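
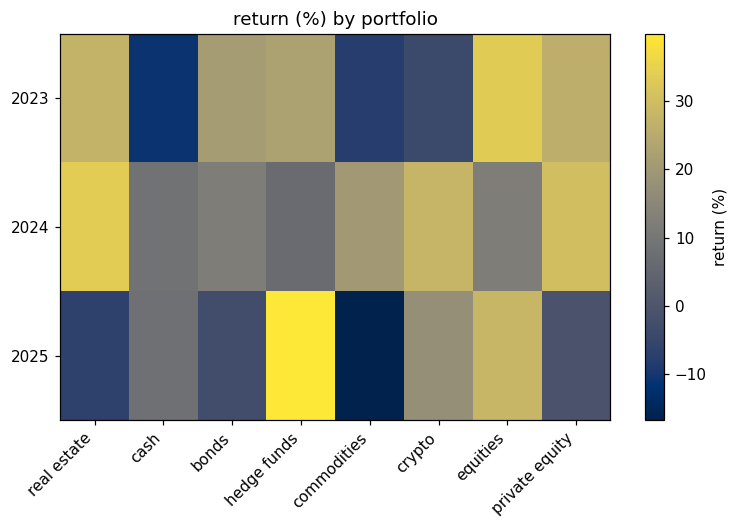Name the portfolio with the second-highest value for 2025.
equities

Top 3 for 2025: hedge funds ≈ 40, equities ≈ 30, crypto ≈ 15.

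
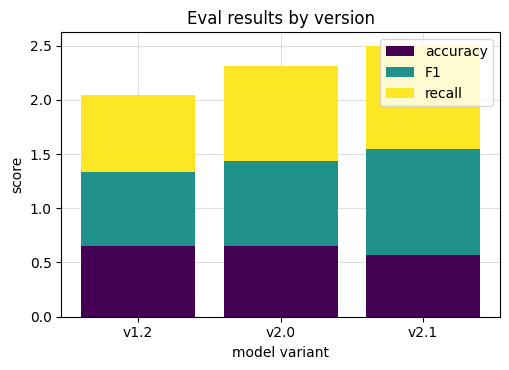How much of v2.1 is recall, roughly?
recall top ≈ 2.5, bottom ≈ 1.5; segment ≈ 1.0.

≈ 1.0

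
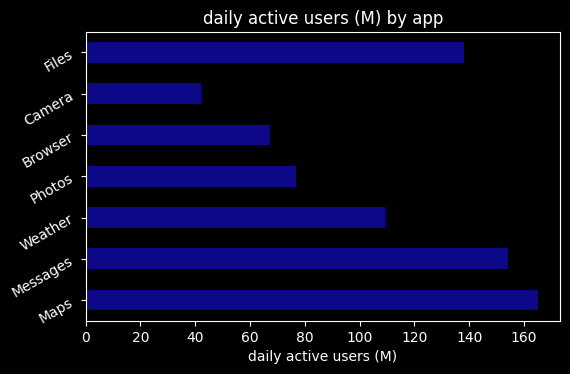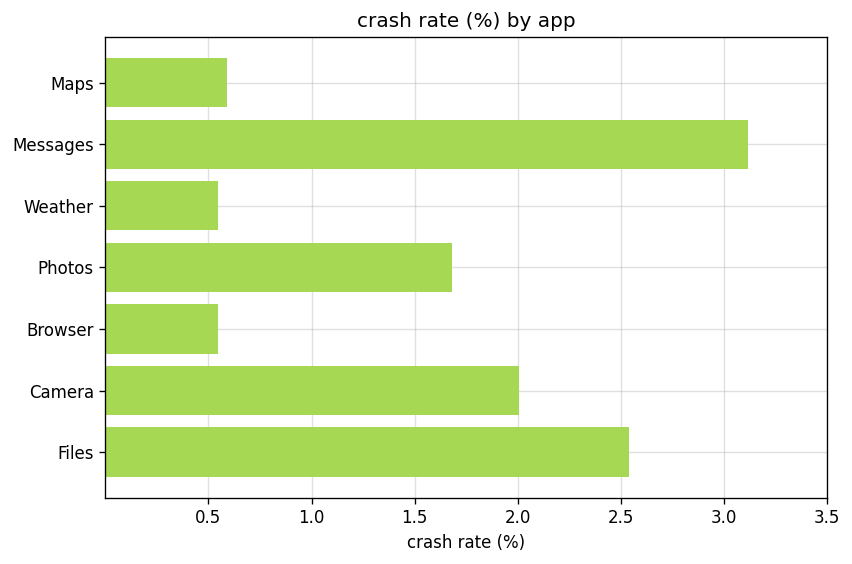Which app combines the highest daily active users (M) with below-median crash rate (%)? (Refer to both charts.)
Chart 2 median crash rate (%) ≈ 1.5; below-median apps: Maps, Weather, Browser. Among those, Maps has the highest daily active users (M) (≈ 160).

Maps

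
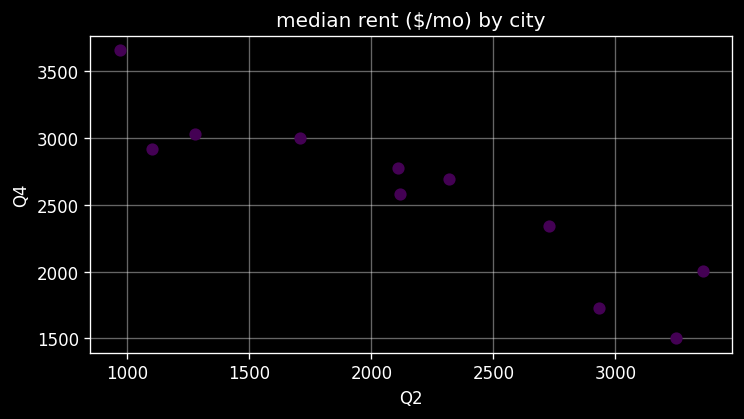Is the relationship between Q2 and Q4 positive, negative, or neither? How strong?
Points are negatively correlated; strong (|r| ≈ 0.9).

negative, strong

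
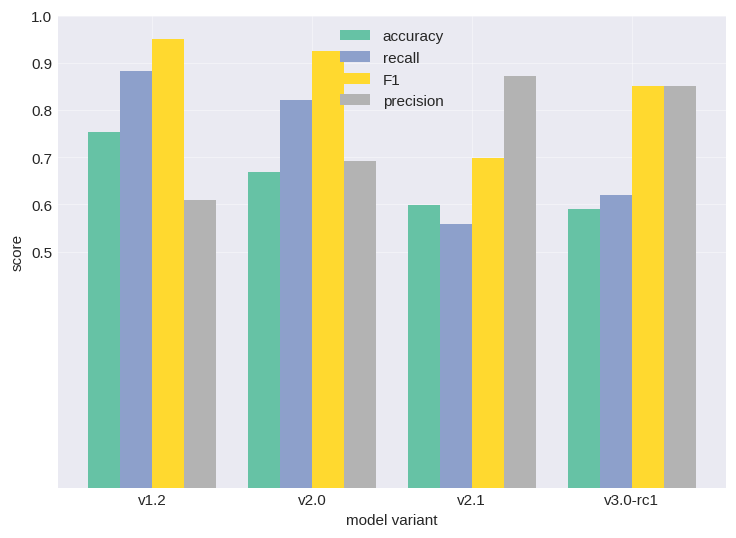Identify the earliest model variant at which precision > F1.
v2.0: precision ≈ 0.7 vs F1 ≈ 0.9 (not yet); v2.1: precision ≈ 0.9 vs F1 ≈ 0.7 (first crossover).

v2.1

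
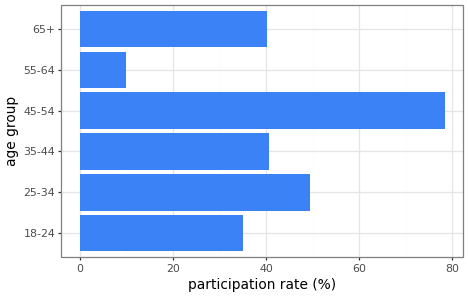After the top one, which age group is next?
Top 3: 45-54 ≈ 80, 25-34 ≈ 50, 35-44 ≈ 40.

25-34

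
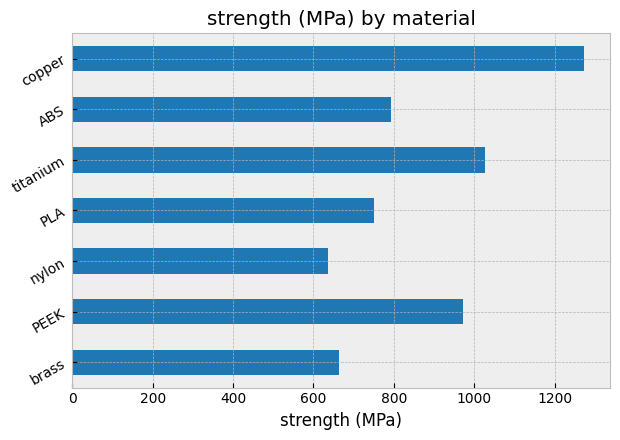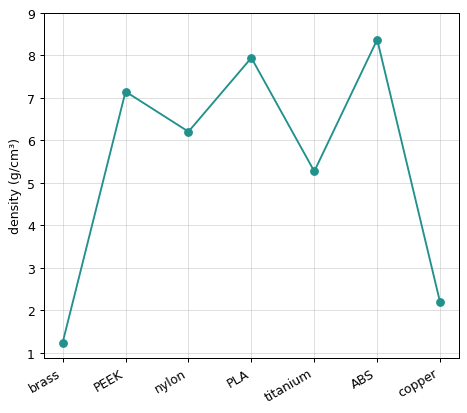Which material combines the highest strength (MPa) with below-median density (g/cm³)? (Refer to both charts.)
copper

Chart 2 median density (g/cm³) ≈ 6; below-median materials: brass, titanium, copper. Among those, copper has the highest strength (MPa) (≈ 1200).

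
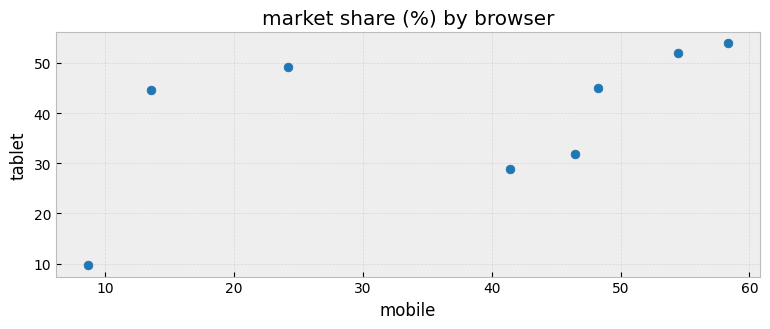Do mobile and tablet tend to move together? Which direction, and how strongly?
positive, moderate

Points are positively correlated; moderate (|r| ≈ 0.5).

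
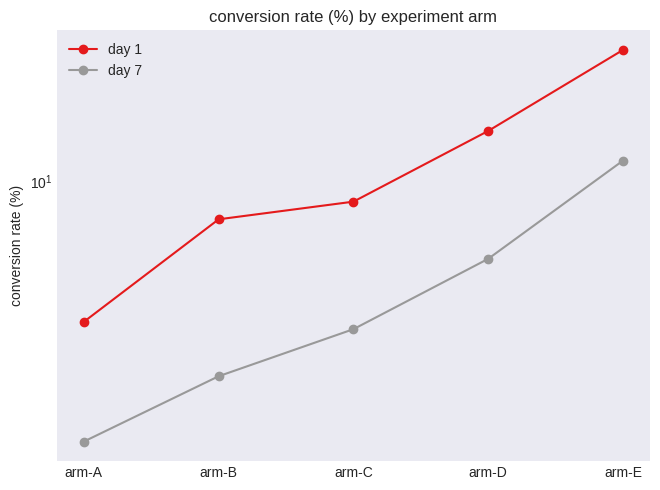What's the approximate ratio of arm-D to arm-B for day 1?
≈ 1.75×

arm-D ≈ 14, arm-B ≈ 8; 14/8 ≈ 1.75.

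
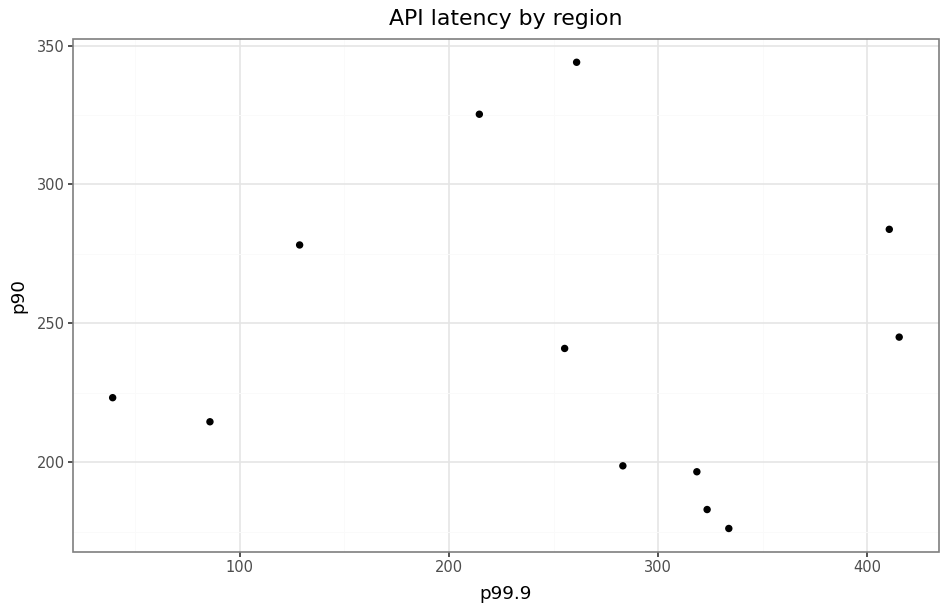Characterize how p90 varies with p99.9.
no clear correlation

Points are roughly uncorrelated; weak (|r| ≈ 0.1).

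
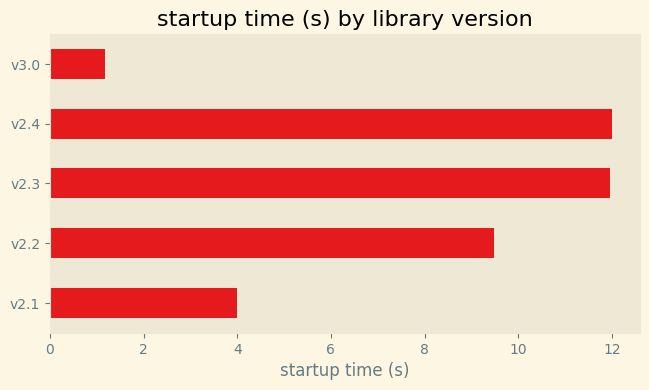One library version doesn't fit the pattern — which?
v3.0

v3.0 ≈ 1; the rest sit between ≈ 4 and ≈ 12.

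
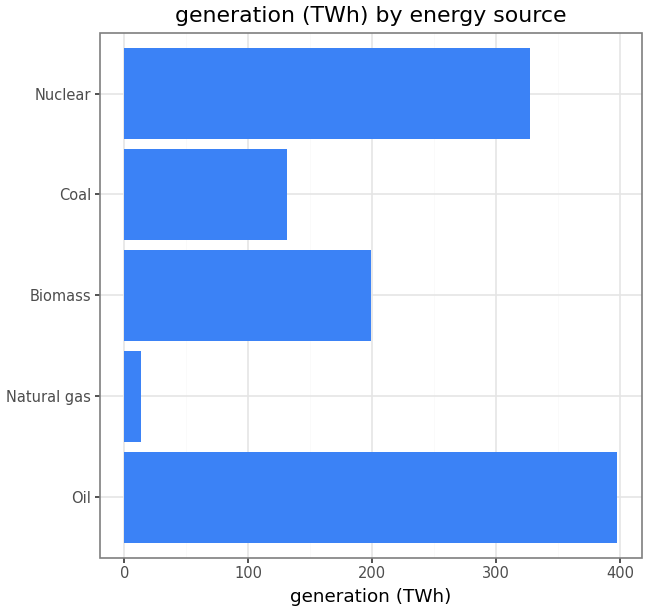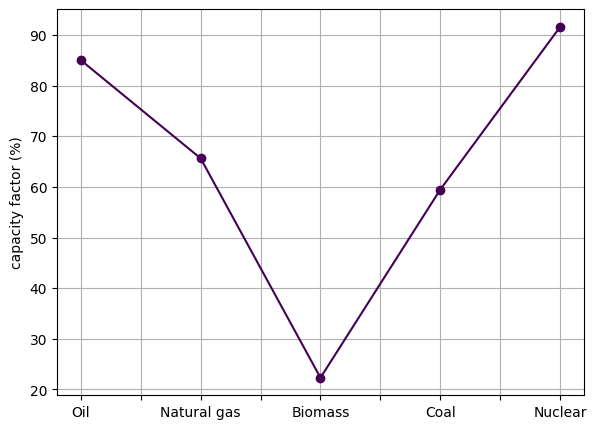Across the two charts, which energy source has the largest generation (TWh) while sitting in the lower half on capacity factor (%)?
Chart 2 median capacity factor (%) ≈ 70; below-median energy sources: Biomass, Coal. Among those, Biomass has the highest generation (TWh) (≈ 200).

Biomass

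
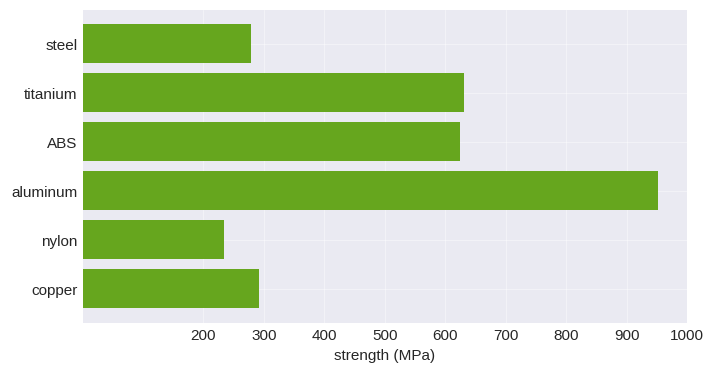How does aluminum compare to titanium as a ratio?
aluminum ≈ 1000, titanium ≈ 600; 1000/600 ≈ 1.67.

≈ 1.67×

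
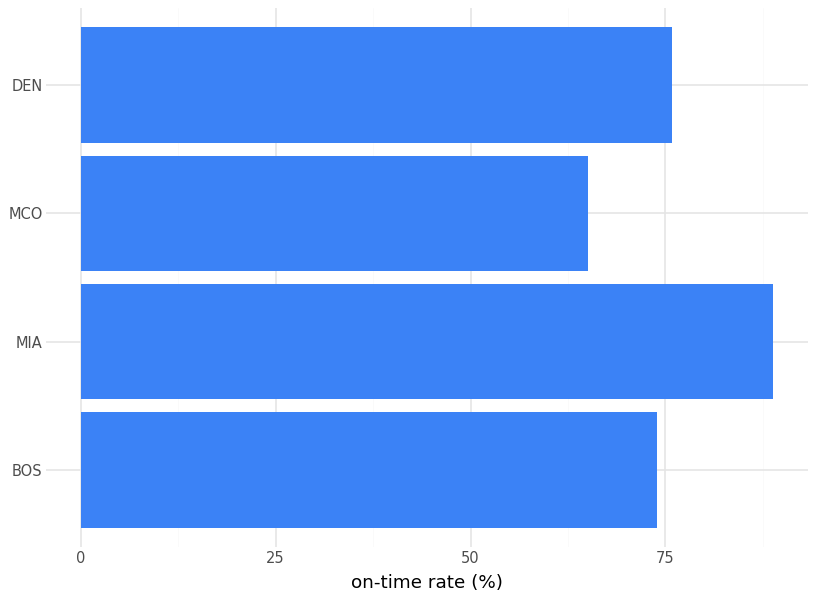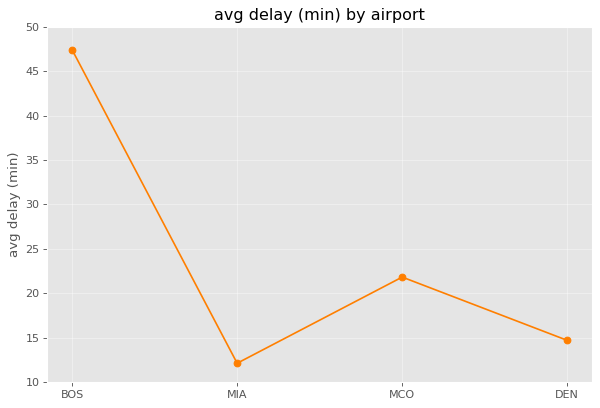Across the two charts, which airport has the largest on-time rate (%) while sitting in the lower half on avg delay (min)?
MIA

Chart 2 median avg delay (min) ≈ 20; below-median airports: MIA, DEN. Among those, MIA has the highest on-time rate (%) (≈ 90).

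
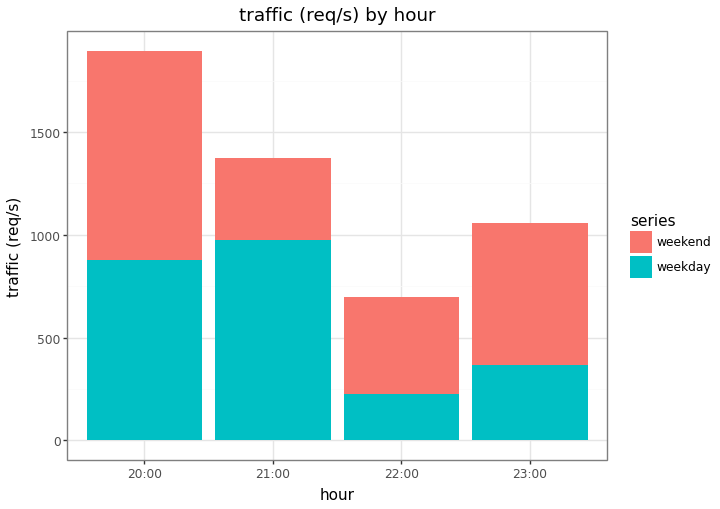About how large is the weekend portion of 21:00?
≈ 400

weekend top ≈ 1400, bottom ≈ 1000; segment ≈ 400.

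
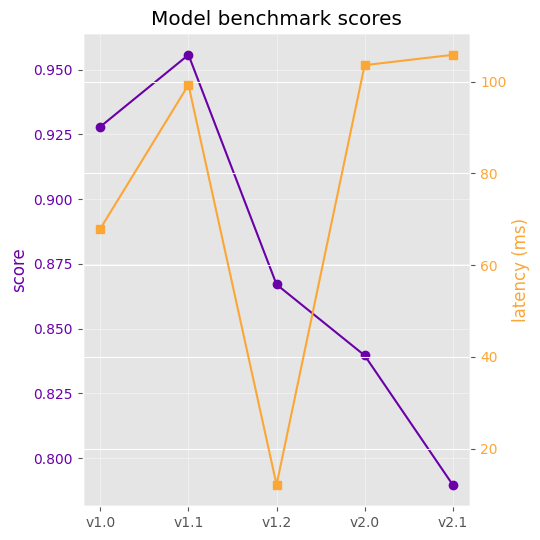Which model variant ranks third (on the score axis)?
Top 4 (on the score axis): v1.1 ≈ 0.96, v1.0 ≈ 0.92, v1.2 ≈ 0.86, v2.0 ≈ 0.84.

v1.2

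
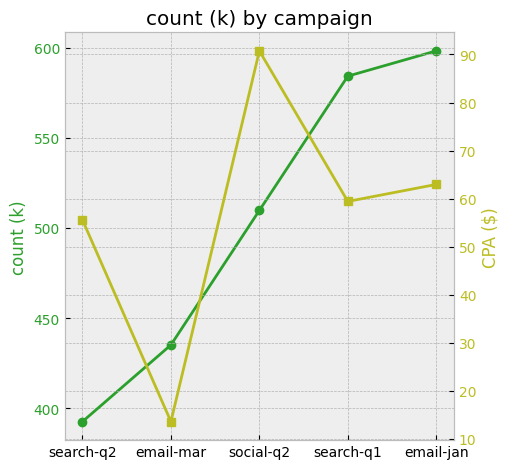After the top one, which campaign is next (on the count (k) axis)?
search-q1

Top 3 (on the count (k) axis): email-jan ≈ 600, search-q1 ≈ 580, social-q2 ≈ 500.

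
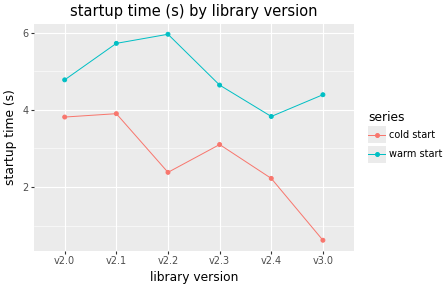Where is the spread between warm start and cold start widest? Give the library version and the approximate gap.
v3.0: warm start ≈ 4.5, cold start ≈ 0.5 → gap ≈ 4.0. Next-largest (v2.2) is only ≈ 3.5.

v3.0, ≈ 4.0 s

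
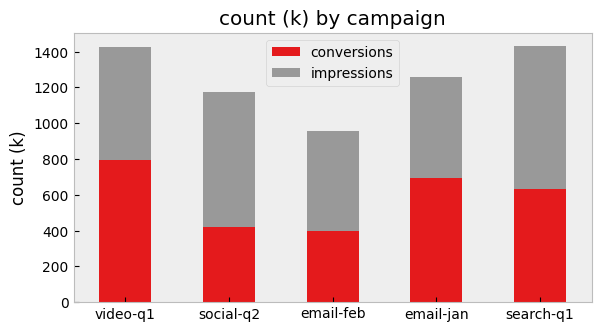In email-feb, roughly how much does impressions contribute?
≈ 600

impressions top ≈ 1000, bottom ≈ 400; segment ≈ 600.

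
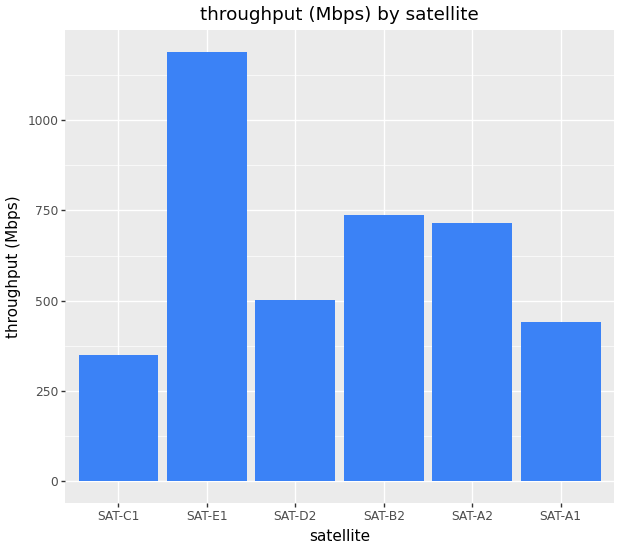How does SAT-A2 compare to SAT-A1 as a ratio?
SAT-A2 ≈ 700, SAT-A1 ≈ 400; 700/400 ≈ 1.75.

≈ 1.75×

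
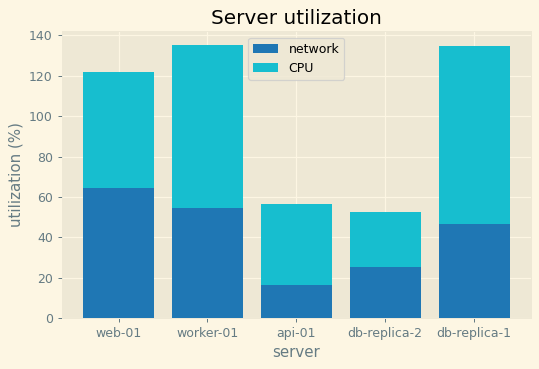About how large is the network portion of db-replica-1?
network top ≈ 40, bottom ≈ 0; segment ≈ 40.

≈ 40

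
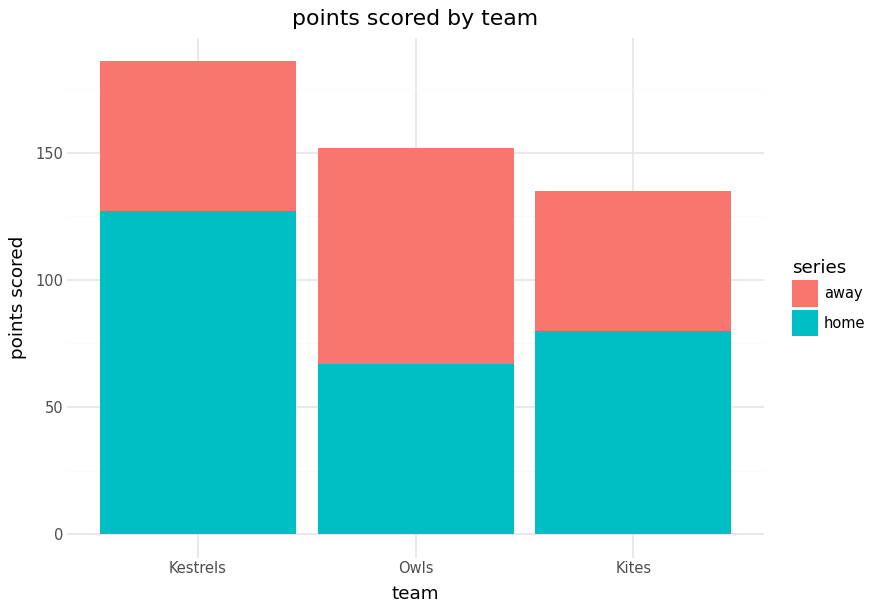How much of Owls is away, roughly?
away top ≈ 160, bottom ≈ 60; segment ≈ 100.

≈ 100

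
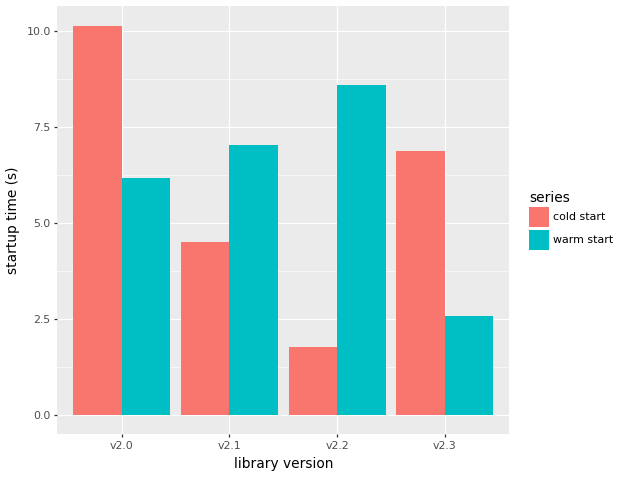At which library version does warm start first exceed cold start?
v2.1

v2.0: warm start ≈ 6 vs cold start ≈ 10 (not yet); v2.1: warm start ≈ 7 vs cold start ≈ 4 (first crossover).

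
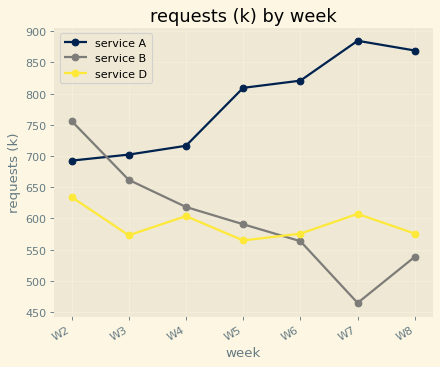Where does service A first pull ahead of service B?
W3

W2: service A ≈ 700 vs service B ≈ 750 (not yet); W3: service A ≈ 700 vs service B ≈ 650 (first crossover).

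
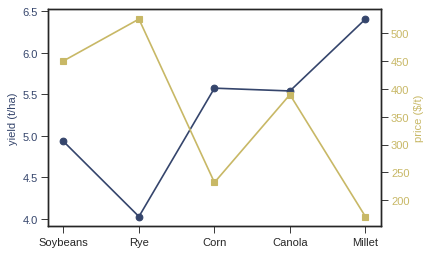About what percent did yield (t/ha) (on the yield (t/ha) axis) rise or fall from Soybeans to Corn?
≈ +12%

Soybeans ≈ 5.0, Corn ≈ 5.6; (5.6 − 5.0) / 5.0 ≈ +12%.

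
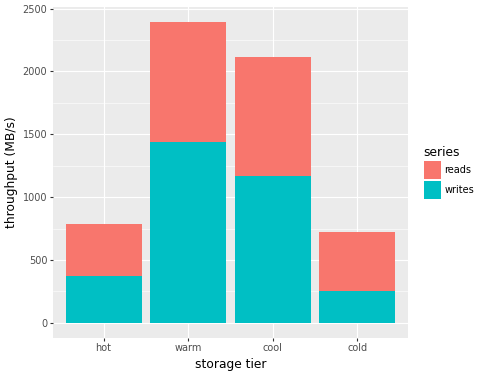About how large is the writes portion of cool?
writes top ≈ 1200, bottom ≈ 0; segment ≈ 1200.

≈ 1200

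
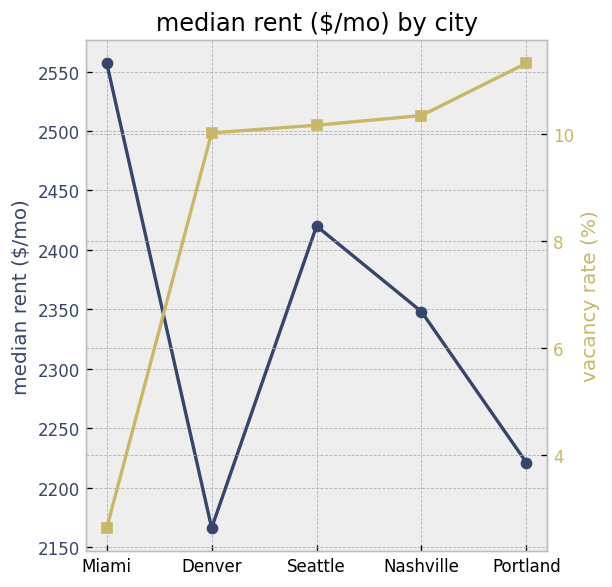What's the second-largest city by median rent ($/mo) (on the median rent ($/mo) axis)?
Top 3 (on the median rent ($/mo) axis): Miami ≈ 2550, Seattle ≈ 2400, Nashville ≈ 2350.

Seattle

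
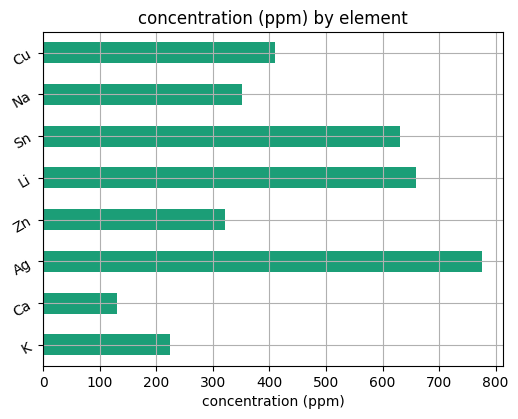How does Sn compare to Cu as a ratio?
Sn ≈ 600, Cu ≈ 400; 600/400 ≈ 1.5.

≈ 1.5×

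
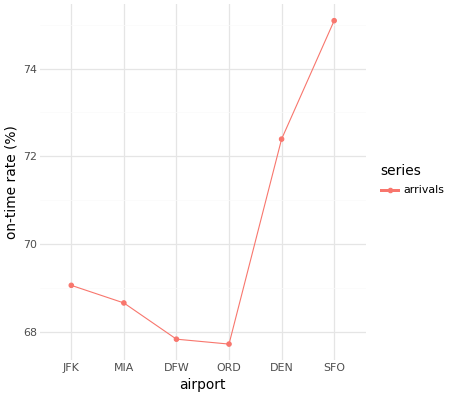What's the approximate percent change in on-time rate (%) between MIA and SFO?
≈ +8.7%

MIA ≈ 69, SFO ≈ 75; (75 − 69) / 69 ≈ +8.7%.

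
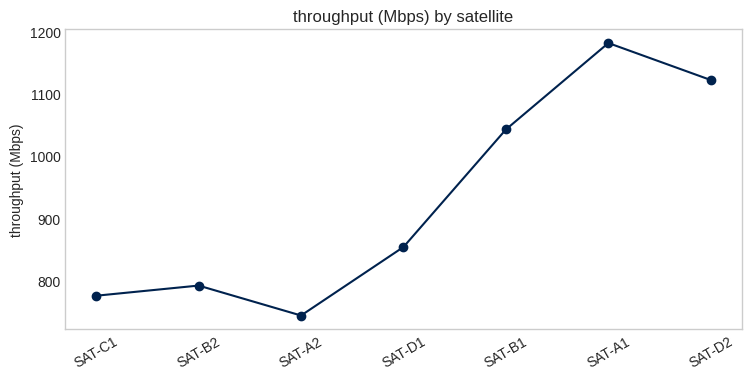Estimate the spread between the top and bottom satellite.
≈ 450

Max SAT-A1 ≈ 1200, min SAT-A2 ≈ 750; range ≈ 450.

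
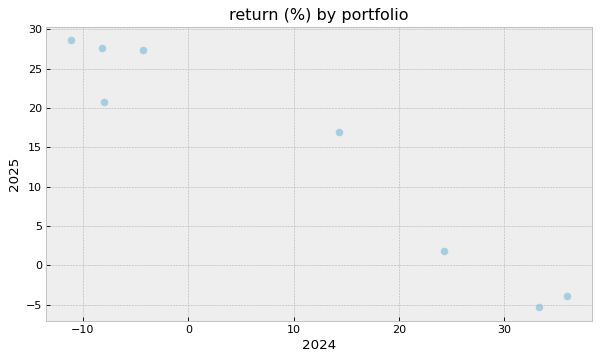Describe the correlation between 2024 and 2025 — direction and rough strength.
negative, strong

Points are negatively correlated; strong (|r| ≈ 1.0).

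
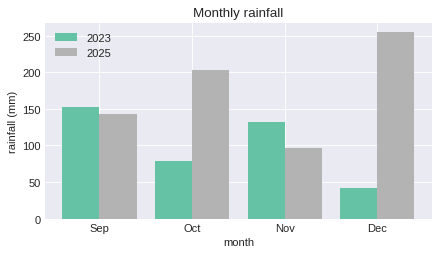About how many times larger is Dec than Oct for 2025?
Dec ≈ 250, Oct ≈ 200; 250/200 ≈ 1.25.

≈ 1.25×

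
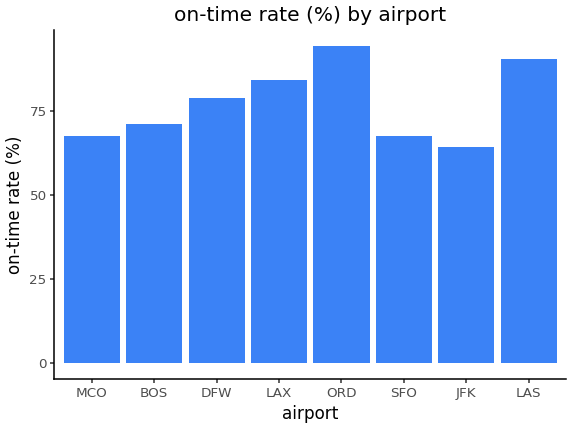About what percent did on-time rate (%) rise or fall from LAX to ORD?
≈ +12.5%

LAX ≈ 80, ORD ≈ 90; (90 − 80) / 80 ≈ +12.5%.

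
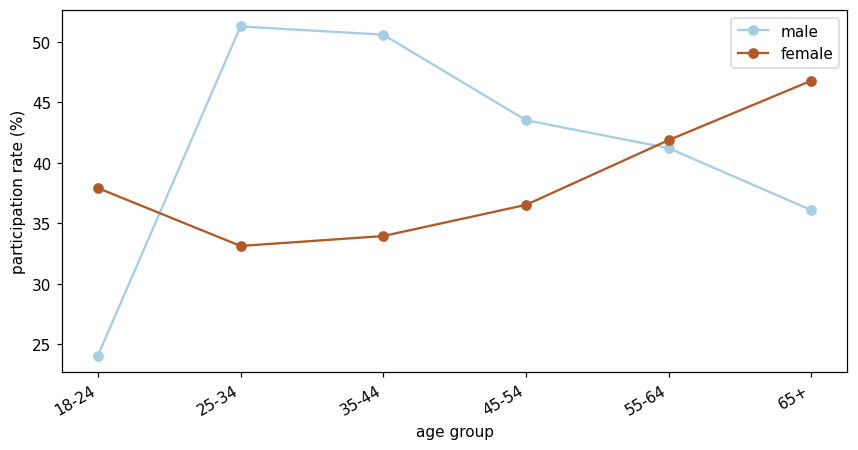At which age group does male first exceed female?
18-24: male ≈ 25 vs female ≈ 40 (not yet); 25-34: male ≈ 50 vs female ≈ 35 (first crossover).

25-34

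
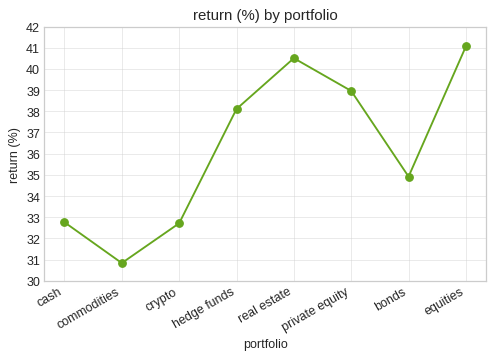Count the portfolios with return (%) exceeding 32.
7

Above 32: cash, crypto, hedge funds, real estate, private equity, bonds, equities.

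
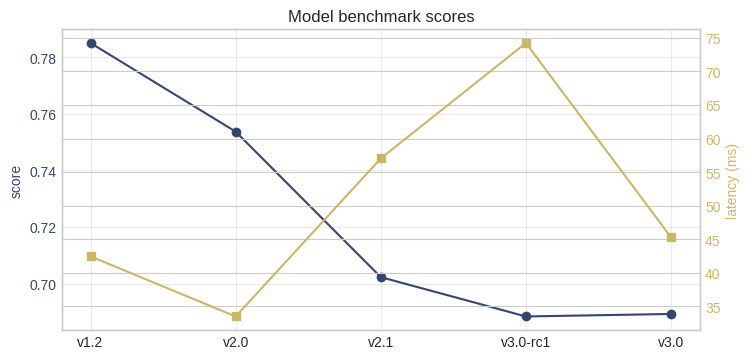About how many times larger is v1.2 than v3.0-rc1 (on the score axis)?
≈ 1.14×

v1.2 ≈ 0.79, v3.0-rc1 ≈ 0.69; 0.79/0.69 ≈ 1.14.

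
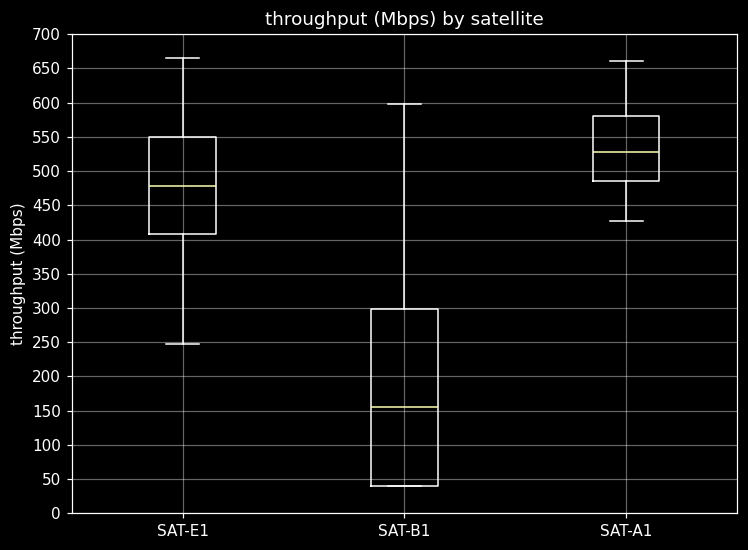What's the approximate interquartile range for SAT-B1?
Q3 ≈ 300, Q1 ≈ 50; IQR ≈ 250.

≈ 250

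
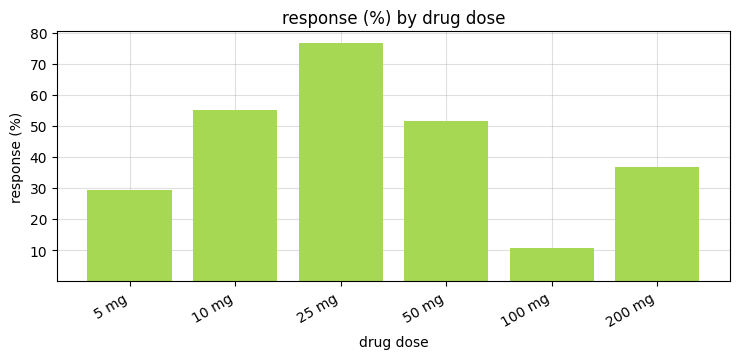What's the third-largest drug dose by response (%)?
Top 4: 25 mg ≈ 80, 10 mg ≈ 60, 50 mg ≈ 50, 200 mg ≈ 40.

50 mg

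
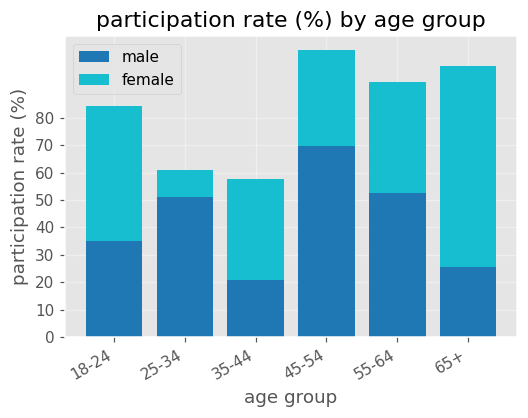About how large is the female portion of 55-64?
≈ 40

female top ≈ 90, bottom ≈ 50; segment ≈ 40.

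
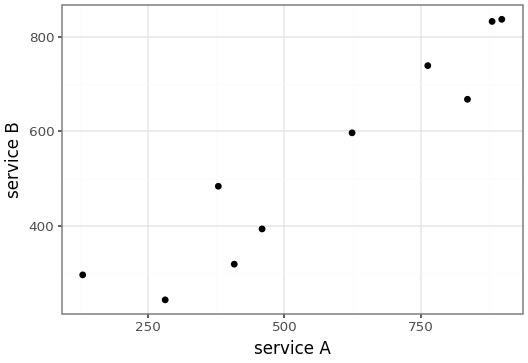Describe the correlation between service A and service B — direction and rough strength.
Points are positively correlated; strong (|r| ≈ 0.9).

positive, strong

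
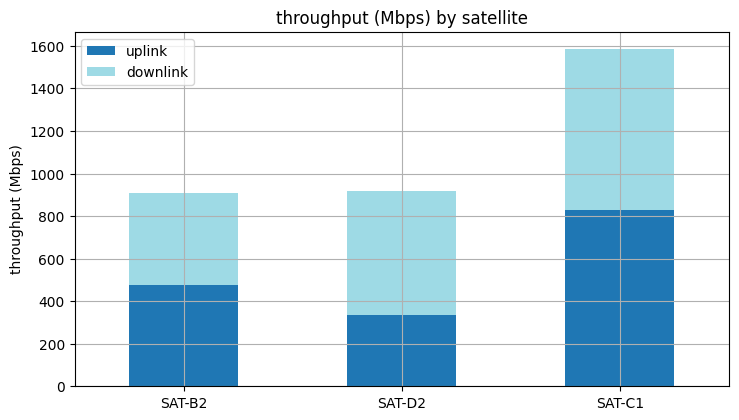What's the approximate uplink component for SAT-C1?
≈ 800

uplink top ≈ 800, bottom ≈ 0; segment ≈ 800.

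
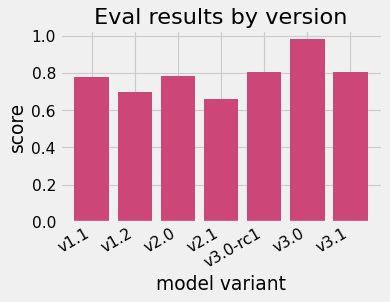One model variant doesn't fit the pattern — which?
v3.0

v3.0 ≈ 1.0; the rest sit between ≈ 0.7 and ≈ 0.8.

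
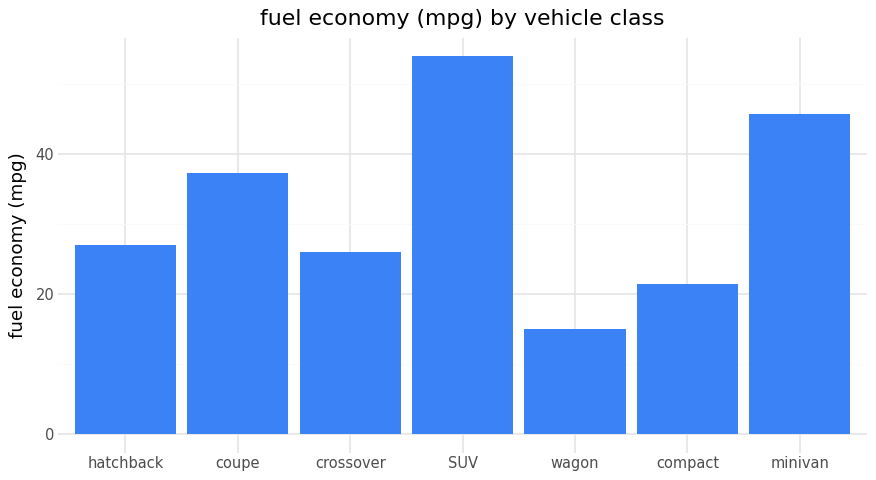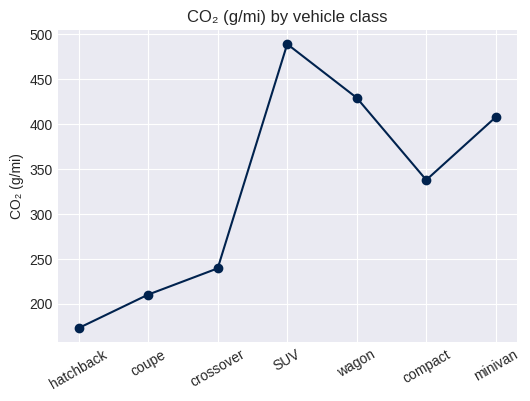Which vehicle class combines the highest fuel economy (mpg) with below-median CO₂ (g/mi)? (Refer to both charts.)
Chart 2 median CO₂ (g/mi) ≈ 350; below-median vehicle classes: hatchback, coupe, crossover. Among those, coupe has the highest fuel economy (mpg) (≈ 35).

coupe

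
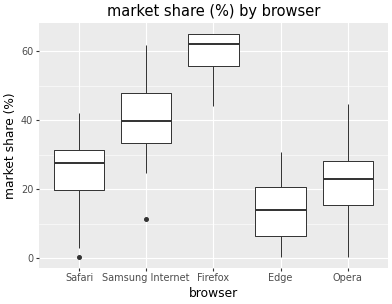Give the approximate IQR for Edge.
Q3 ≈ 20, Q1 ≈ 5; IQR ≈ 15.

≈ 15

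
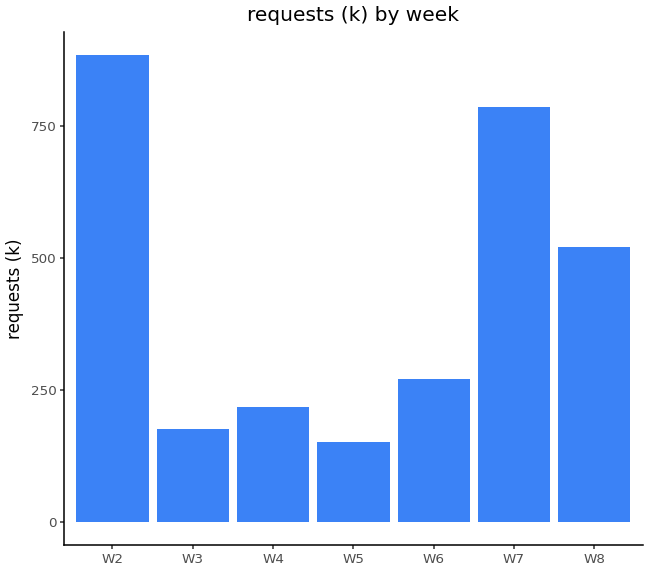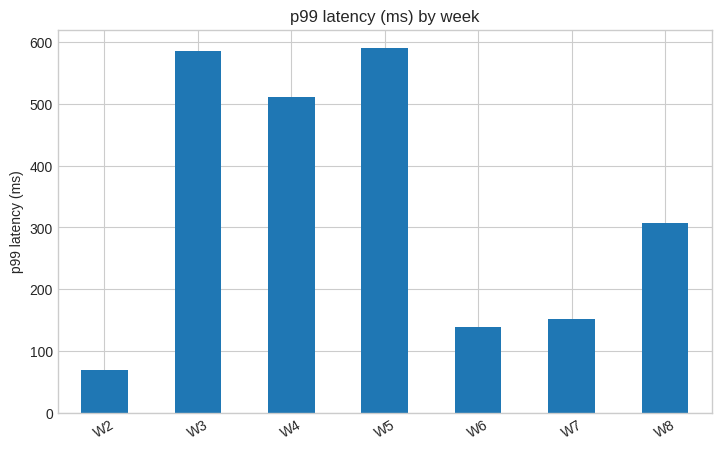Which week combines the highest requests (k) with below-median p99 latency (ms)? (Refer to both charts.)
Chart 2 median p99 latency (ms) ≈ 300; below-median weeks: W2, W6, W7. Among those, W2 has the highest requests (k) (≈ 900).

W2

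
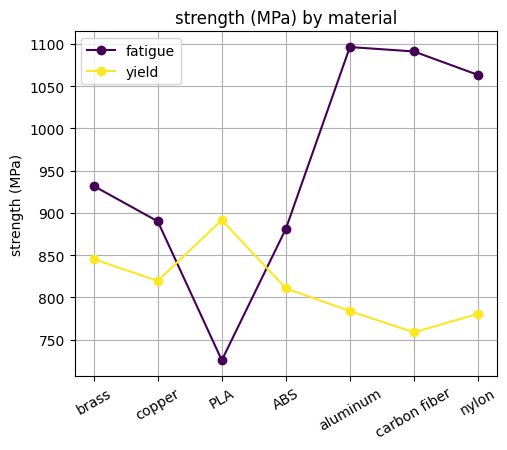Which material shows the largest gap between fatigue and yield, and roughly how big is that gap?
carbon fiber: fatigue ≈ 1100, yield ≈ 750 → gap ≈ 350. Next-largest (aluminum) is only ≈ 300.

carbon fiber, ≈ 350 MPa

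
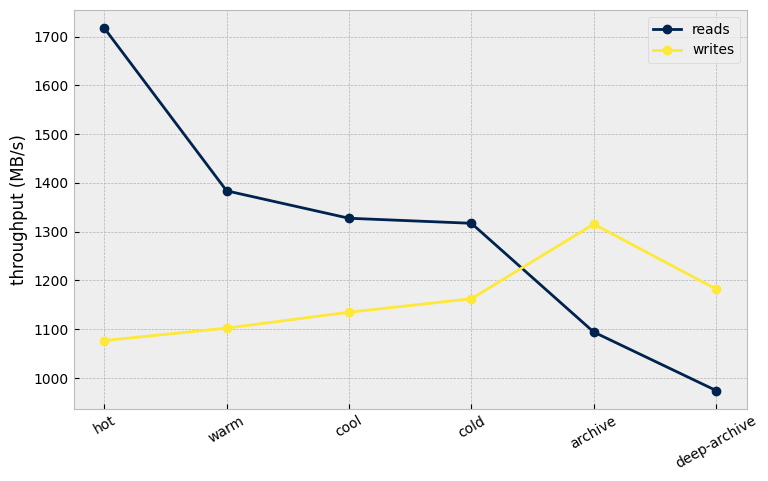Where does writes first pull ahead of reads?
cold: writes ≈ 1200 vs reads ≈ 1300 (not yet); archive: writes ≈ 1300 vs reads ≈ 1100 (first crossover).

archive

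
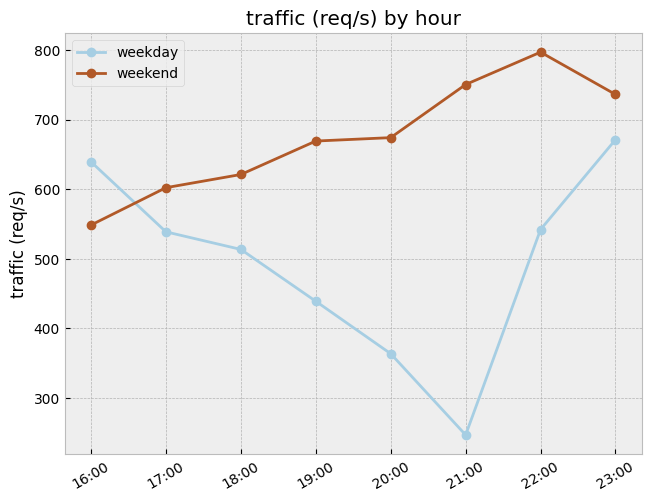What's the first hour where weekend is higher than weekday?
17:00

16:00: weekend ≈ 550 vs weekday ≈ 650 (not yet); 17:00: weekend ≈ 600 vs weekday ≈ 550 (first crossover).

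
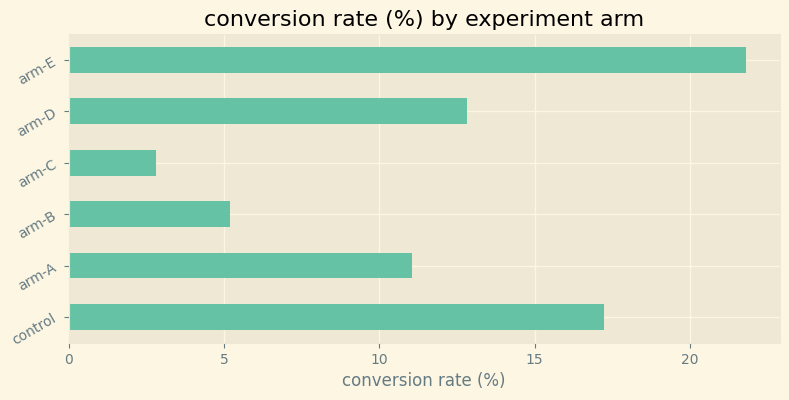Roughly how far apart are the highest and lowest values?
Max arm-E ≈ 22, min arm-C ≈ 2; range ≈ 20.

≈ 20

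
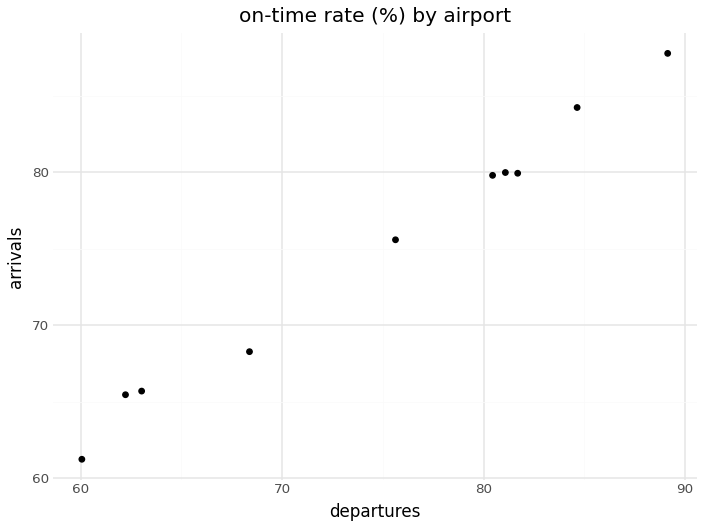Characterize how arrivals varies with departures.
Points are positively correlated; strong (|r| ≈ 1.0).

positive, strong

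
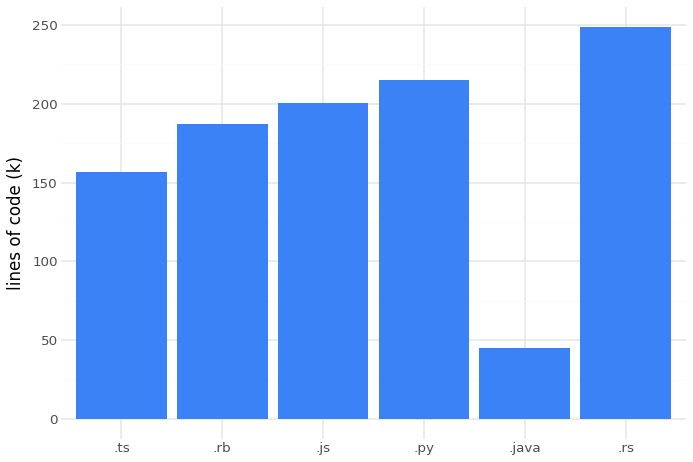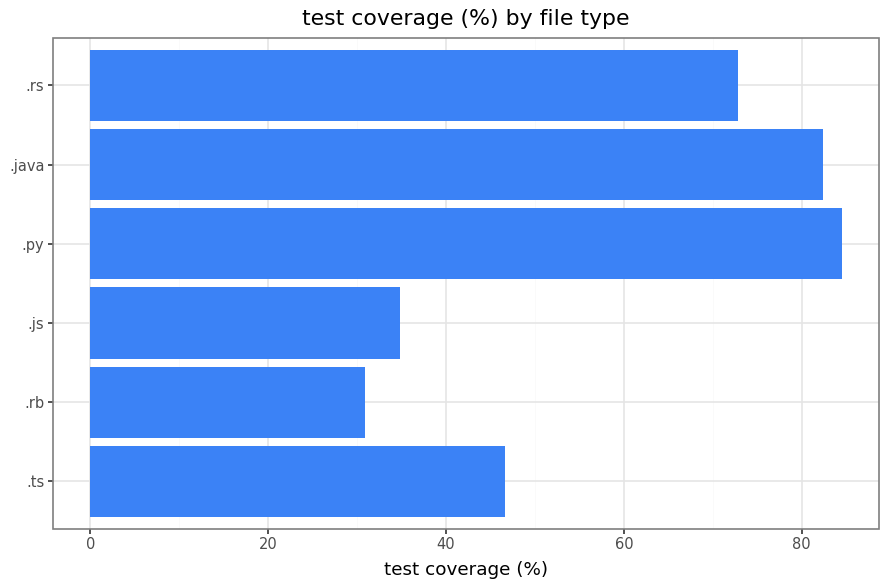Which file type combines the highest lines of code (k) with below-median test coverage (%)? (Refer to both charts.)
Chart 2 median test coverage (%) ≈ 60; below-median file types: .ts, .rb, .js. Among those, .js has the highest lines of code (k) (≈ 200).

.js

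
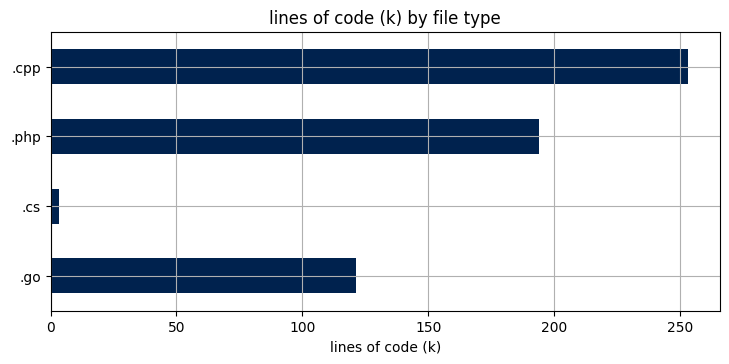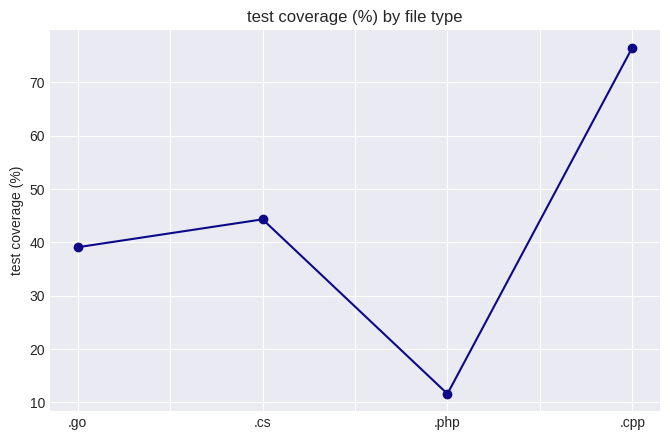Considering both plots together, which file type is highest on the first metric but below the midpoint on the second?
Chart 2 median test coverage (%) ≈ 40; below-median file types: .go, .php. Among those, .php has the highest lines of code (k) (≈ 200).

.php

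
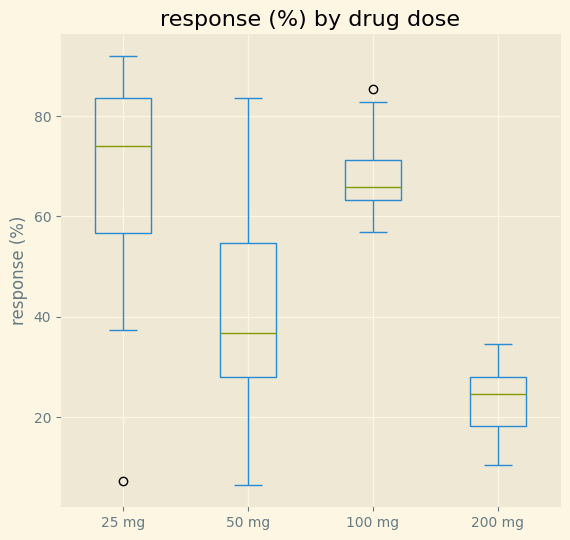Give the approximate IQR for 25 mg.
Q3 ≈ 85, Q1 ≈ 55; IQR ≈ 30.

≈ 30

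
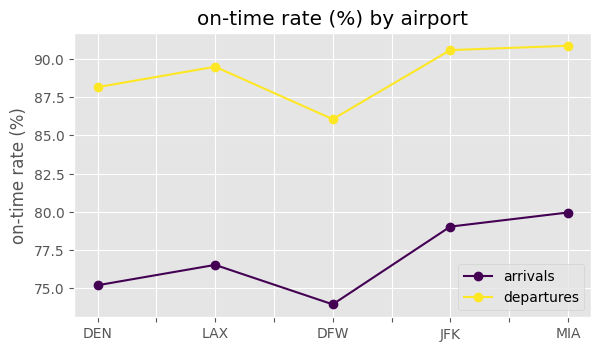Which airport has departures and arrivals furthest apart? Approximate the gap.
LAX, ≈ 14 %

LAX: departures ≈ 90, arrivals ≈ 76 → gap ≈ 14. Next-largest (DEN) is only ≈ 12.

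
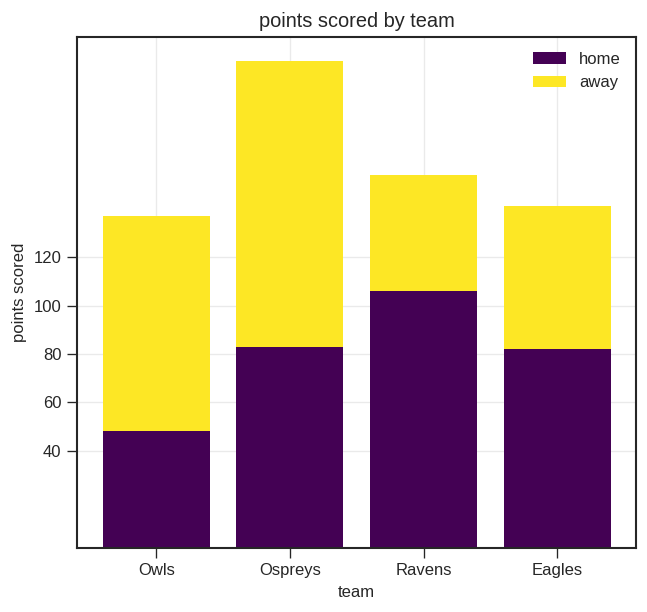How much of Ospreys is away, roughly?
away top ≈ 200, bottom ≈ 80; segment ≈ 120.

≈ 120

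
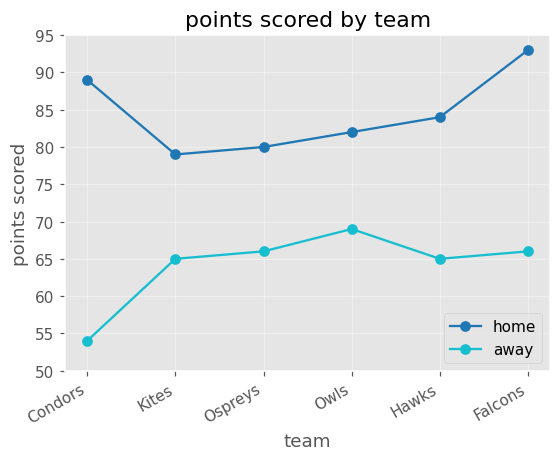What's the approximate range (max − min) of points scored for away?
Max Owls ≈ 70, min Condors ≈ 55; range ≈ 15.

≈ 15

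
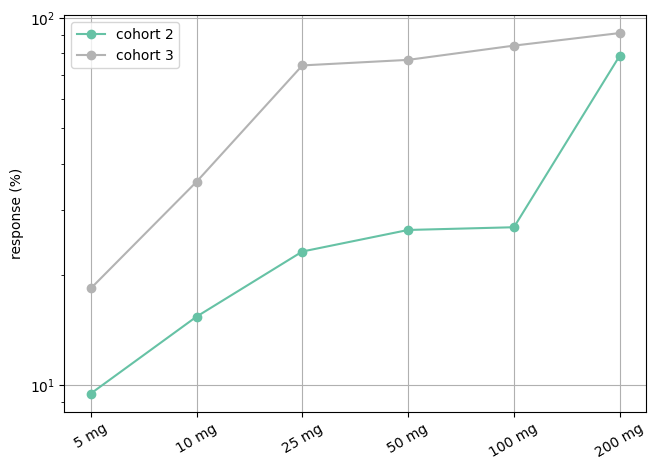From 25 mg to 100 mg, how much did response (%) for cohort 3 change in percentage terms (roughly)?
≈ +14.3%

25 mg ≈ 70, 100 mg ≈ 80; (80 − 70) / 70 ≈ +14.3%.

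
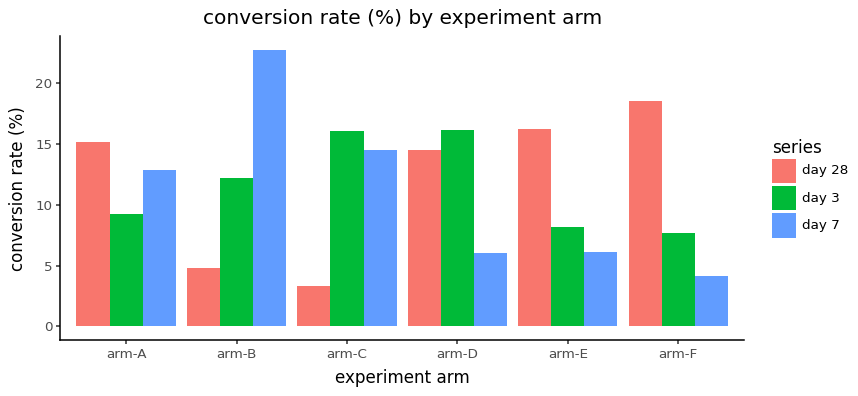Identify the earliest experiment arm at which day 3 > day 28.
arm-A: day 3 ≈ 10 vs day 28 ≈ 16 (not yet); arm-B: day 3 ≈ 12 vs day 28 ≈ 4 (first crossover).

arm-B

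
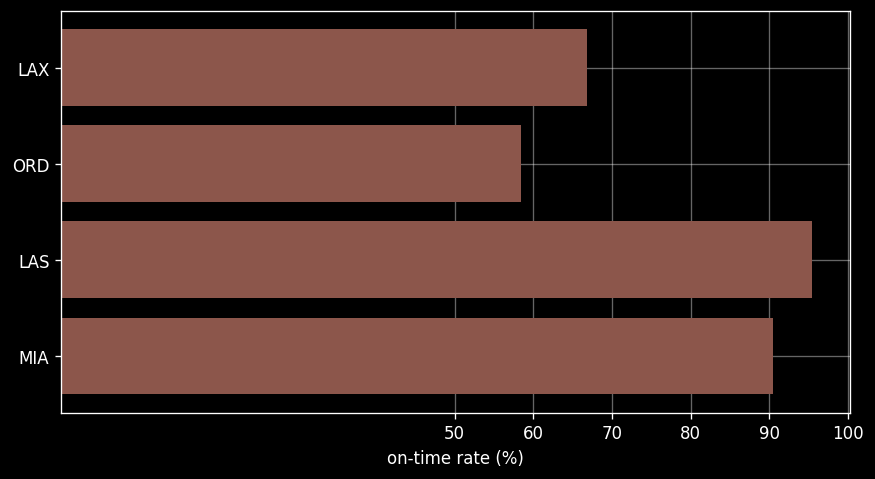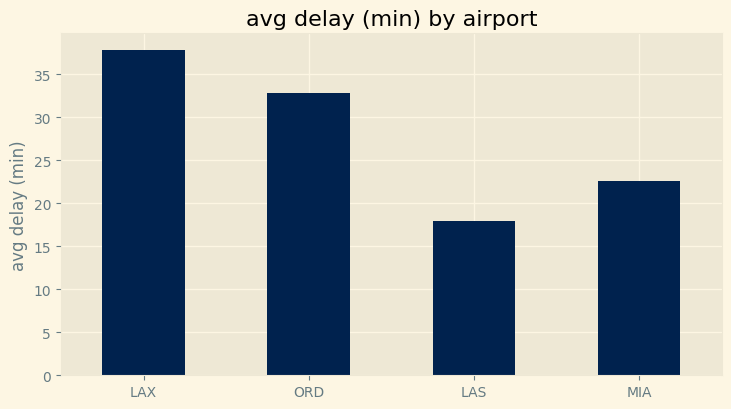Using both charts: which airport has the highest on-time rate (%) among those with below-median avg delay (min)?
LAS

Chart 2 median avg delay (min) ≈ 30; below-median airports: LAS, MIA. Among those, LAS has the highest on-time rate (%) (≈ 100).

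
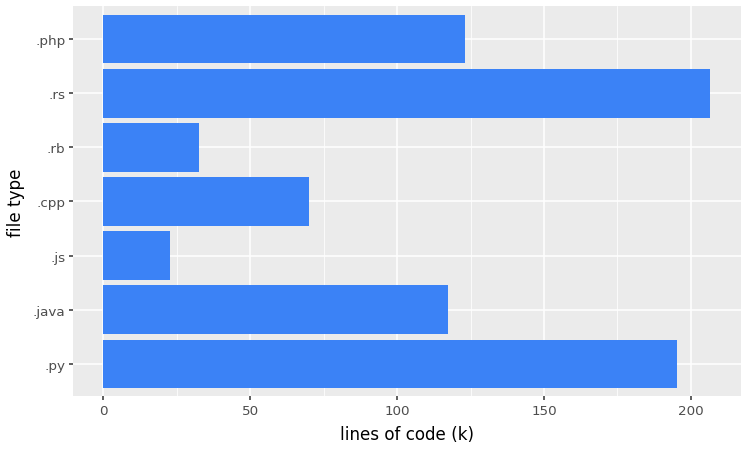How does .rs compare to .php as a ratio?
.rs ≈ 200, .php ≈ 120; 200/120 ≈ 1.67.

≈ 1.67×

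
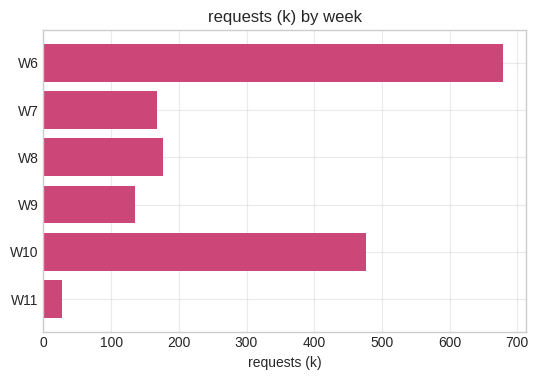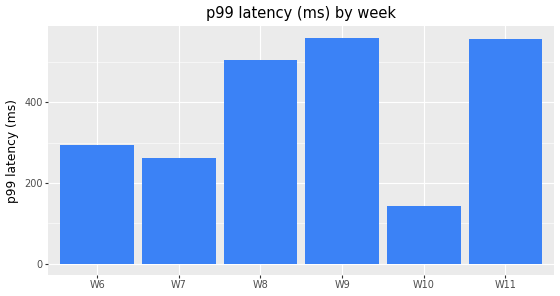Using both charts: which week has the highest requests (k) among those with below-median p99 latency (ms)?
Chart 2 median p99 latency (ms) ≈ 400; below-median weeks: W6, W7, W10. Among those, W6 has the highest requests (k) (≈ 700).

W6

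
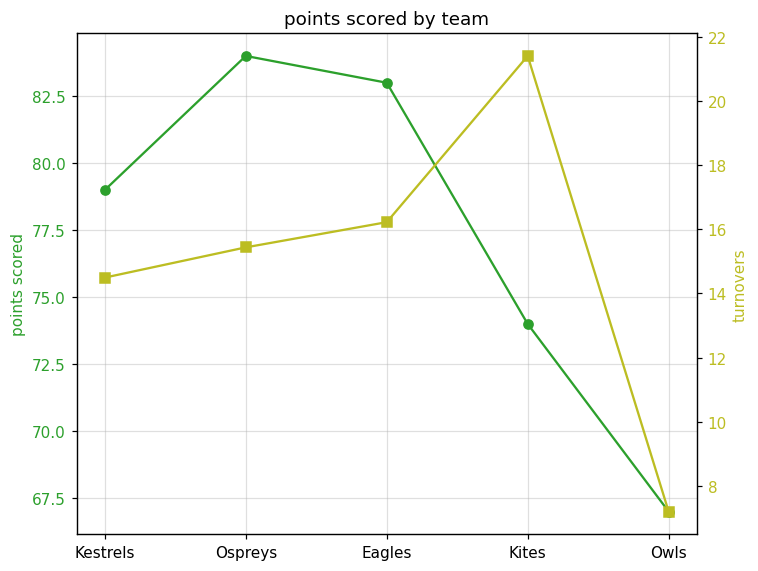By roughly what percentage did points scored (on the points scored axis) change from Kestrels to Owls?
≈ -15%

Kestrels ≈ 80, Owls ≈ 68; (68 − 80) / 80 ≈ -15%.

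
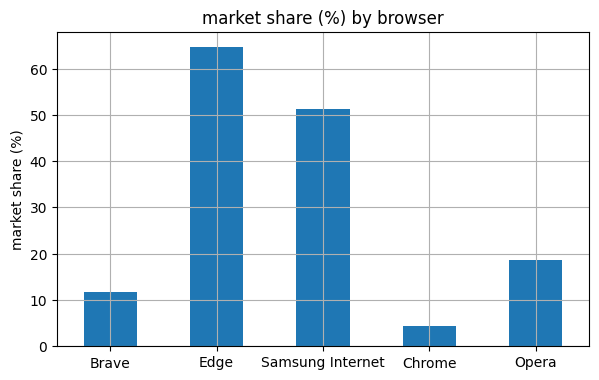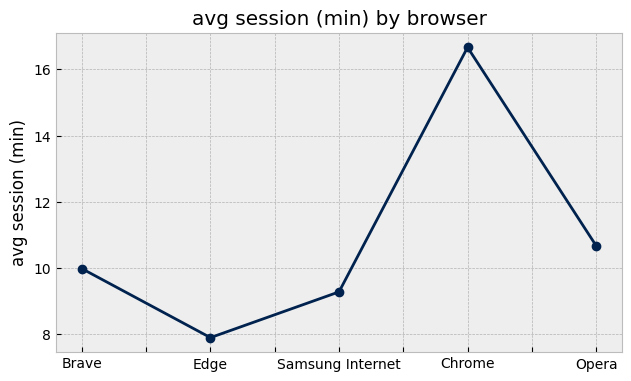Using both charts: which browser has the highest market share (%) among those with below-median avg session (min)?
Chart 2 median avg session (min) ≈ 10; below-median browsers: Edge, Samsung Internet. Among those, Edge has the highest market share (%) (≈ 60).

Edge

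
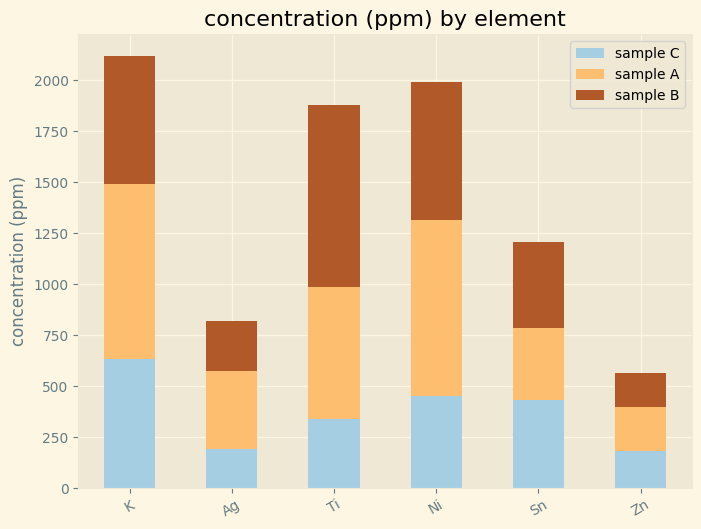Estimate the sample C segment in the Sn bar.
≈ 400

sample C top ≈ 400, bottom ≈ 0; segment ≈ 400.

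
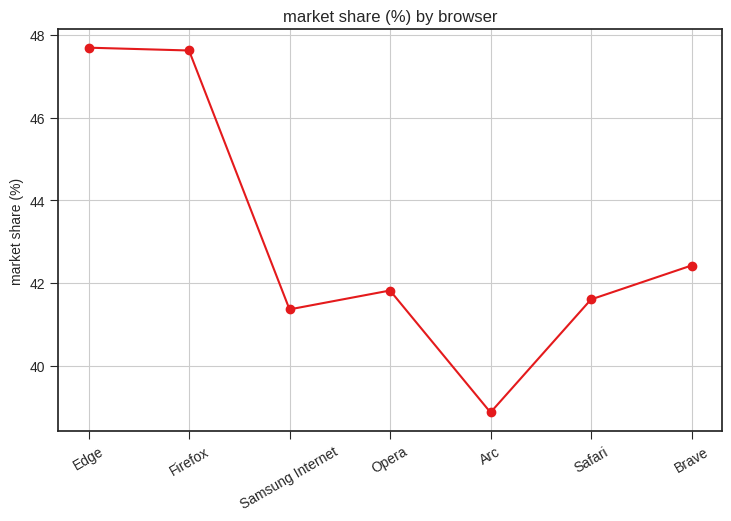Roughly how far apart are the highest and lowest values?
≈ 9

Max Edge ≈ 48, min Arc ≈ 39; range ≈ 9.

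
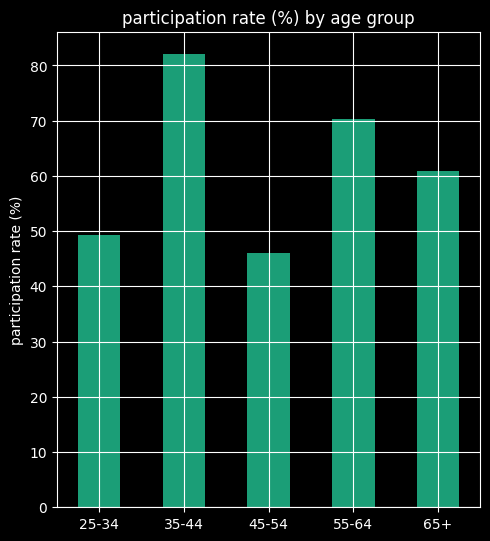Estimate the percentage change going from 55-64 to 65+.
≈ -14.3%

55-64 ≈ 70, 65+ ≈ 60; (60 − 70) / 70 ≈ -14.3%.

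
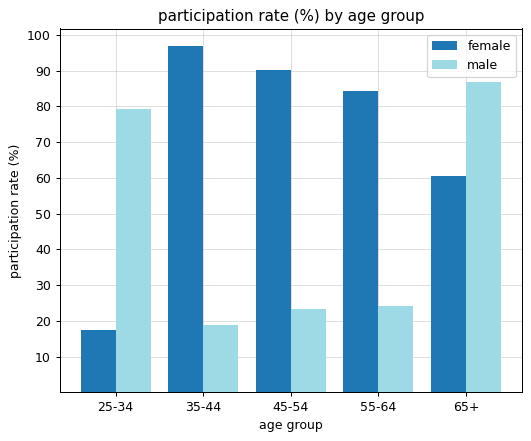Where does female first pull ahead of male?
25-34: female ≈ 20 vs male ≈ 80 (not yet); 35-44: female ≈ 100 vs male ≈ 20 (first crossover).

35-44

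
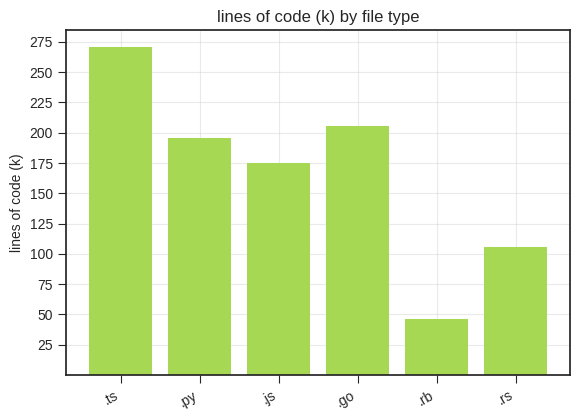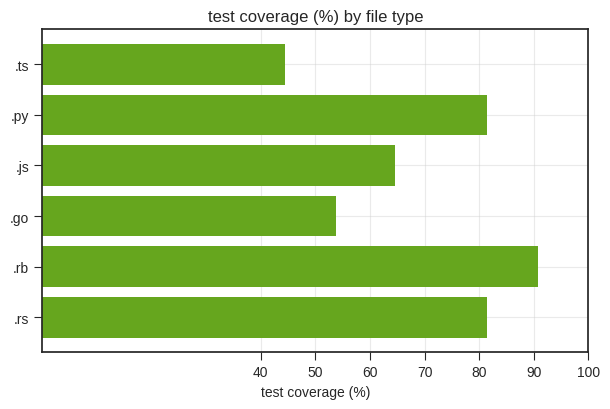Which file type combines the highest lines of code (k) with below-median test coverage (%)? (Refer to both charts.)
.ts

Chart 2 median test coverage (%) ≈ 70; below-median file types: .ts, .js, .go. Among those, .ts has the highest lines of code (k) (≈ 275).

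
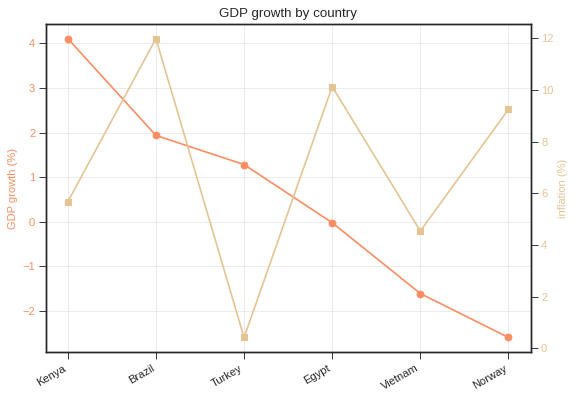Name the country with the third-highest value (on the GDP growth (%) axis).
Top 4 (on the GDP growth (%) axis): Kenya ≈ 4, Brazil ≈ 2, Turkey ≈ 1, Egypt ≈ 0.

Turkey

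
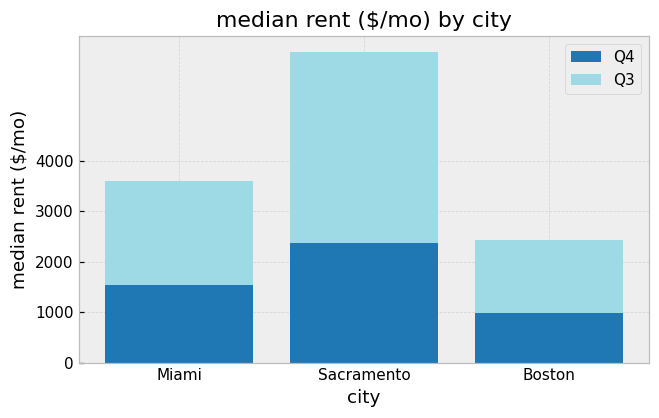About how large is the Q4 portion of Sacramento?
≈ 2000

Q4 top ≈ 2000, bottom ≈ 0; segment ≈ 2000.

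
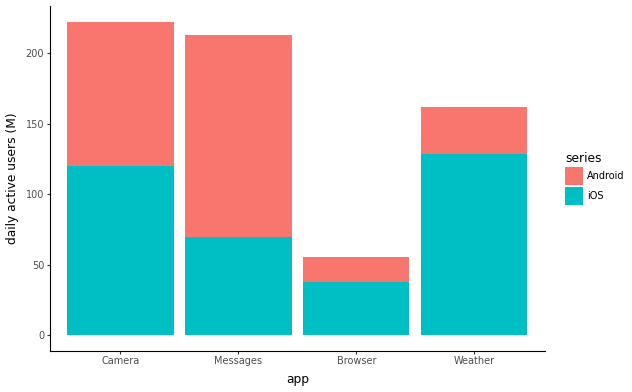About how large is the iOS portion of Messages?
iOS top ≈ 60, bottom ≈ 0; segment ≈ 60.

≈ 60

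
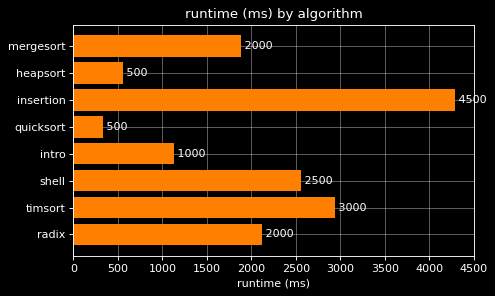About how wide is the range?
Max insertion ≈ 4500, min quicksort ≈ 500; range ≈ 4000.

≈ 4000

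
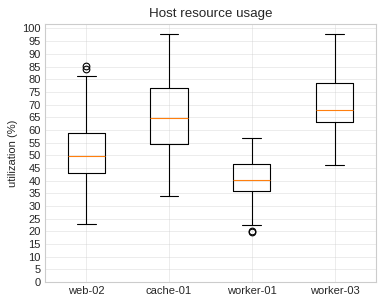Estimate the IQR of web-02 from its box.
Q3 ≈ 60, Q1 ≈ 45; IQR ≈ 15.

≈ 15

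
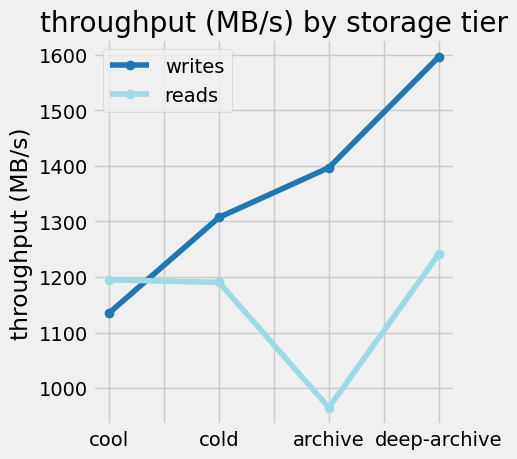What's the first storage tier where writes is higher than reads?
cold

cool: writes ≈ 1100 vs reads ≈ 1200 (not yet); cold: writes ≈ 1300 vs reads ≈ 1200 (first crossover).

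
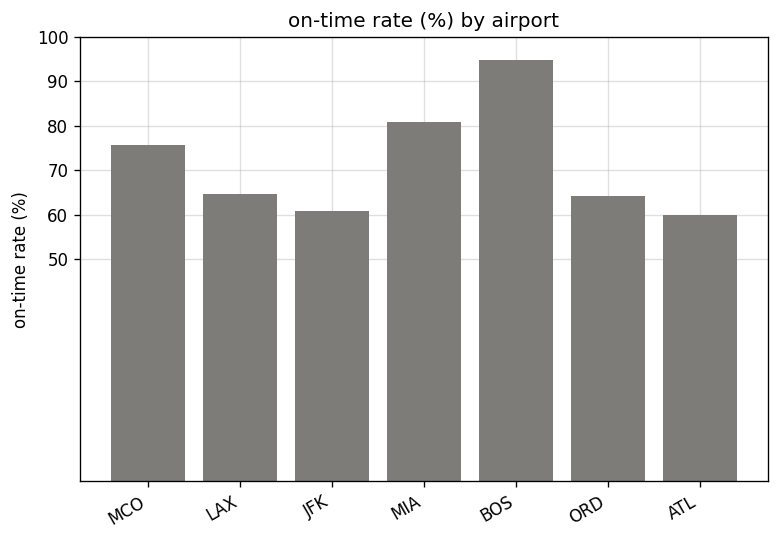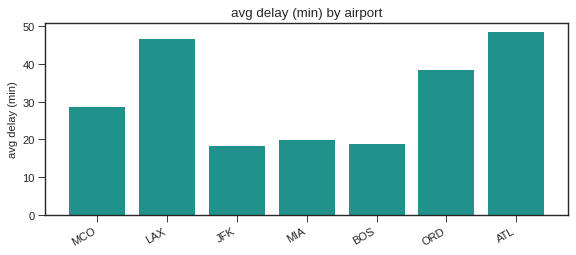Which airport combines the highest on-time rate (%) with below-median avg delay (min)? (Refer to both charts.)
BOS

Chart 2 median avg delay (min) ≈ 30; below-median airports: JFK, MIA, BOS. Among those, BOS has the highest on-time rate (%) (≈ 90).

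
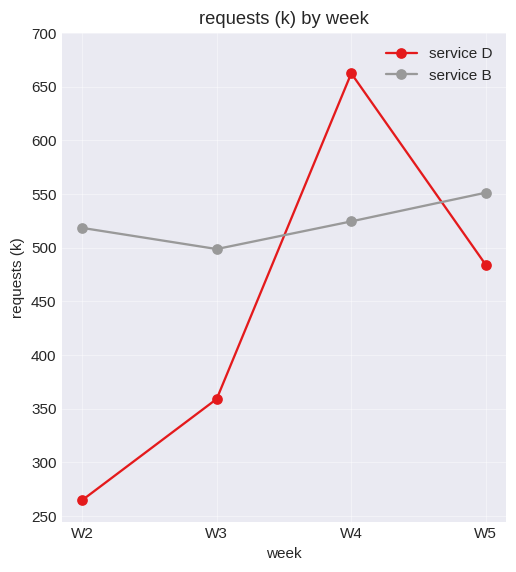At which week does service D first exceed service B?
W3: service D ≈ 350 vs service B ≈ 500 (not yet); W4: service D ≈ 650 vs service B ≈ 500 (first crossover).

W4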